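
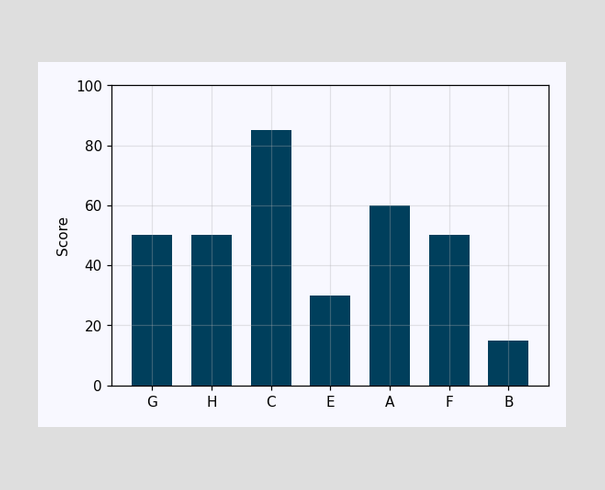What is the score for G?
50

Reading along the chart's y-axis, the G bar reaches 50.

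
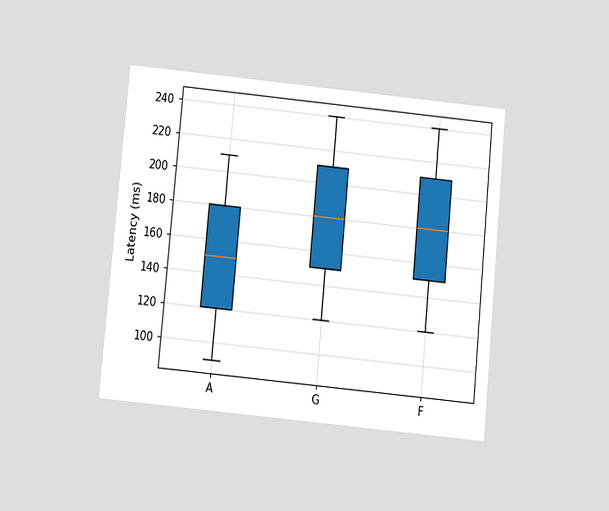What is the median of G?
The chart is tilted about 5° clockwise and viewed slightly from below. The median line in the G box sits at 180ms.

180ms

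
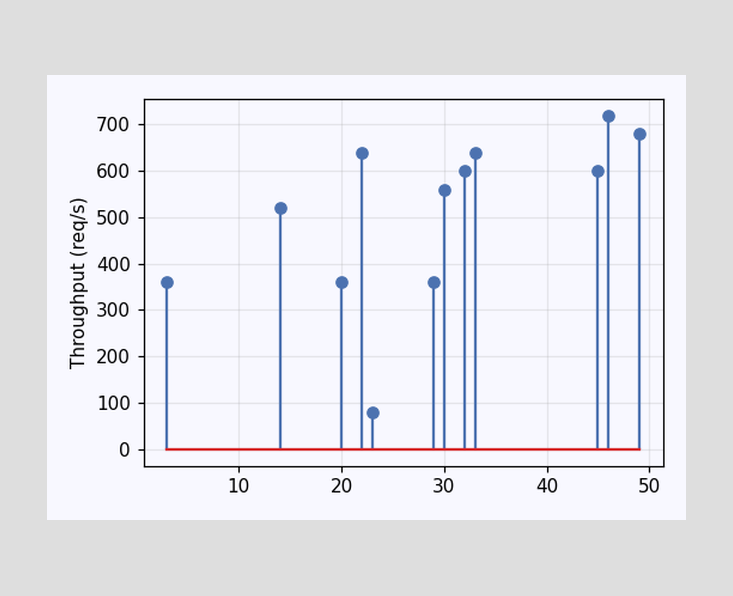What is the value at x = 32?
600req/s

The stem at x=32 reaches 600req/s.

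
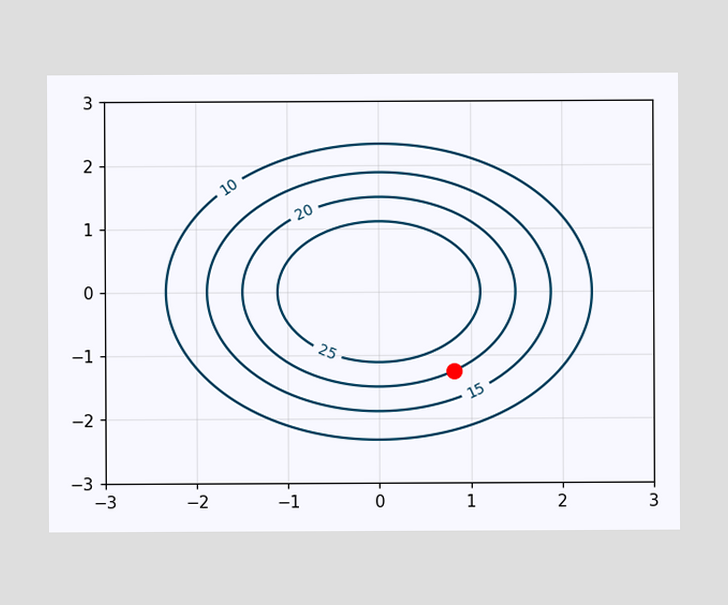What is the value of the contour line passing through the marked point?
The marked point sits on the contour labelled 20.

20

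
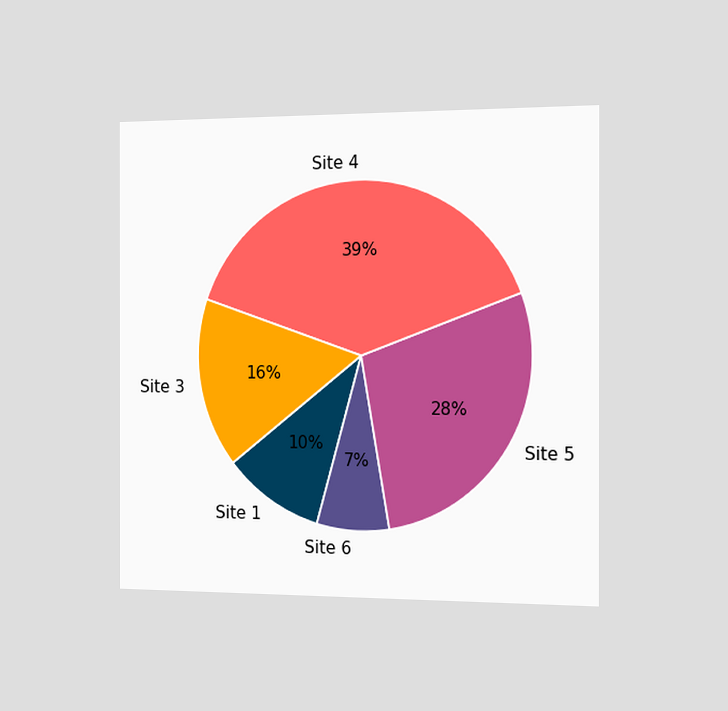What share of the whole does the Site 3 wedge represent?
16%

The chart is viewed slightly from the right. The Site 3 slice takes up 16% of the pie.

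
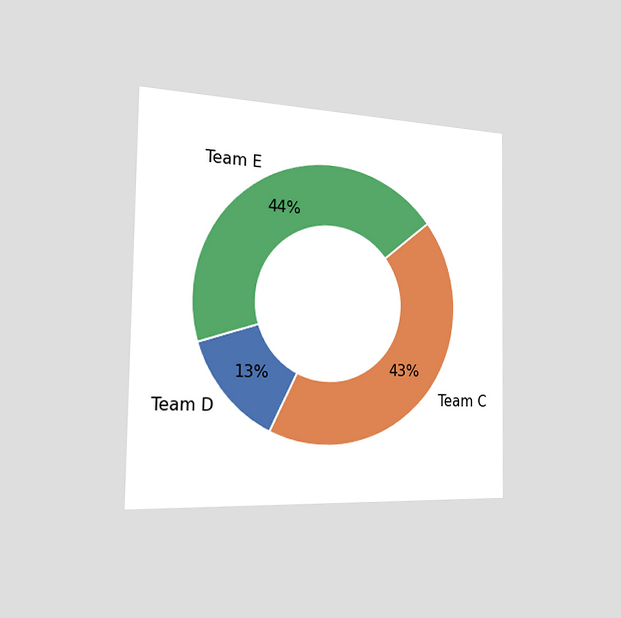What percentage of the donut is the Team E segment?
44%

The chart is viewed slightly from the left. The Team E segment takes up 44% of the ring.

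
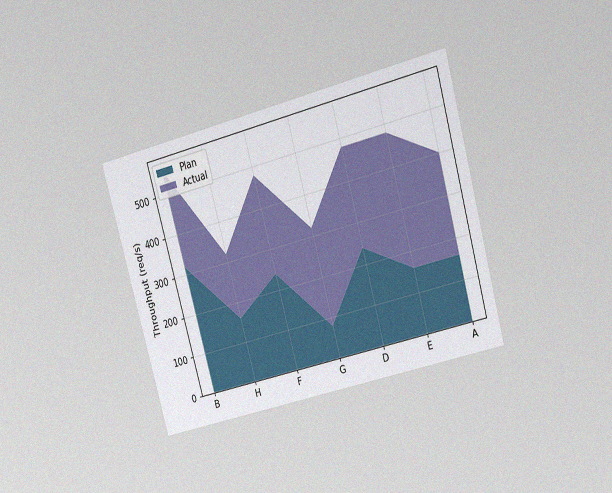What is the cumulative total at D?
The chart is tilted about 15° counter-clockwise and viewed at a slight angle, with some photo noise. The stacked total at D reaches 480req/s.

480req/s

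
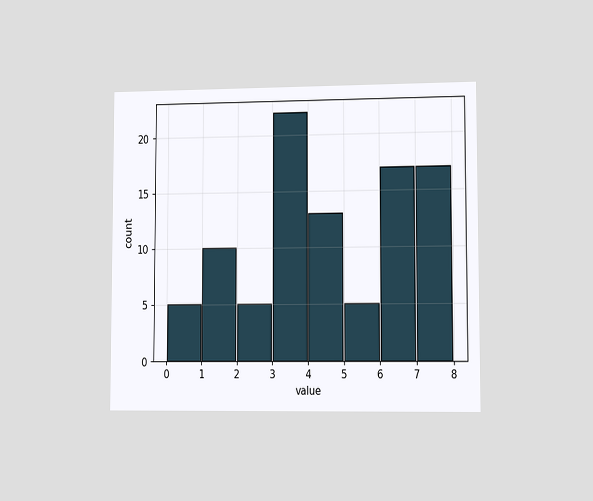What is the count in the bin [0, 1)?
The chart is viewed slightly from the right. The [0, 1) bin has height 5.

5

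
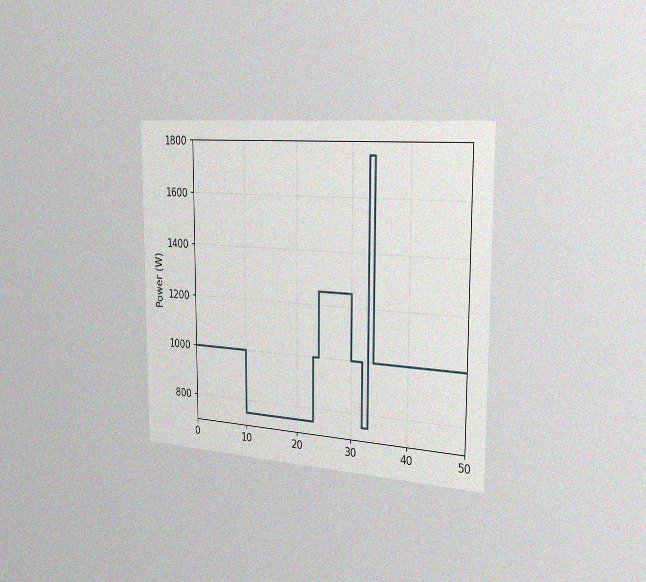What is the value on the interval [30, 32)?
The chart is viewed slightly from the right, with some photo noise. On [30, 32) the step sits at 1000W.

1000W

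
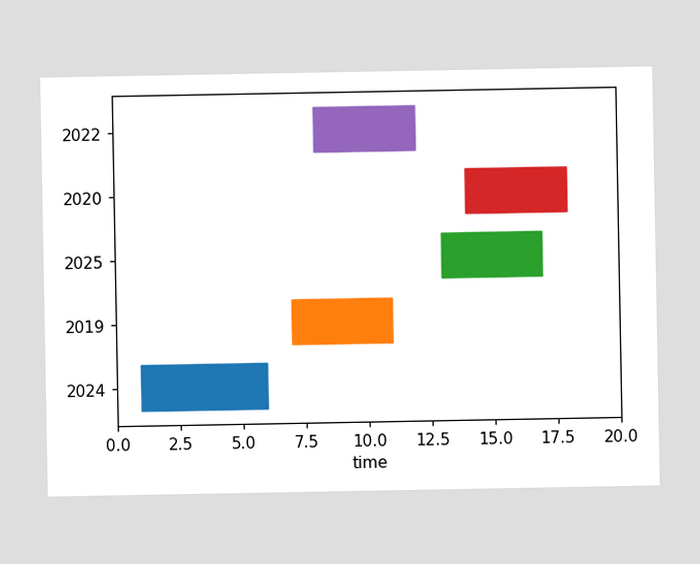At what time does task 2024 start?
The 2024 bar begins at t=1.

1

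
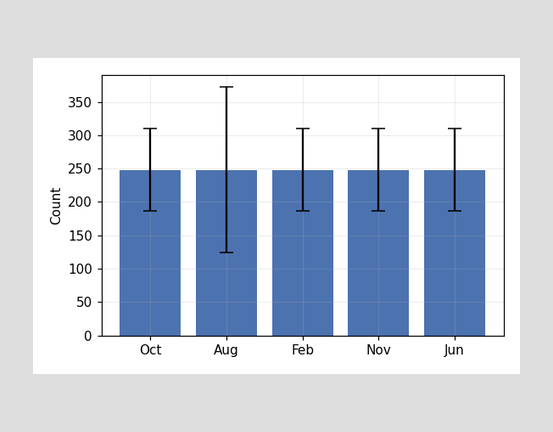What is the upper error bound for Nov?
310

The Nov bar's upper whisker reaches 310.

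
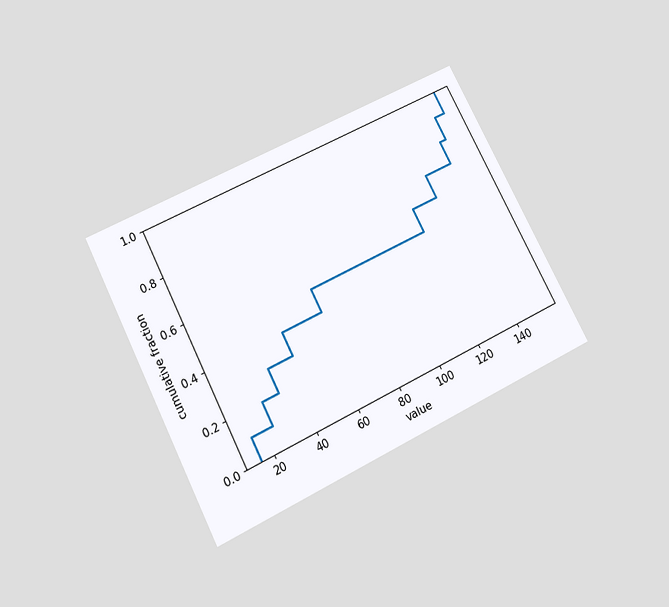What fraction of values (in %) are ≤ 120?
60%

The chart is tilted about 27° counter-clockwise and viewed slightly from below. At x=120 the ECDF step is at 60%.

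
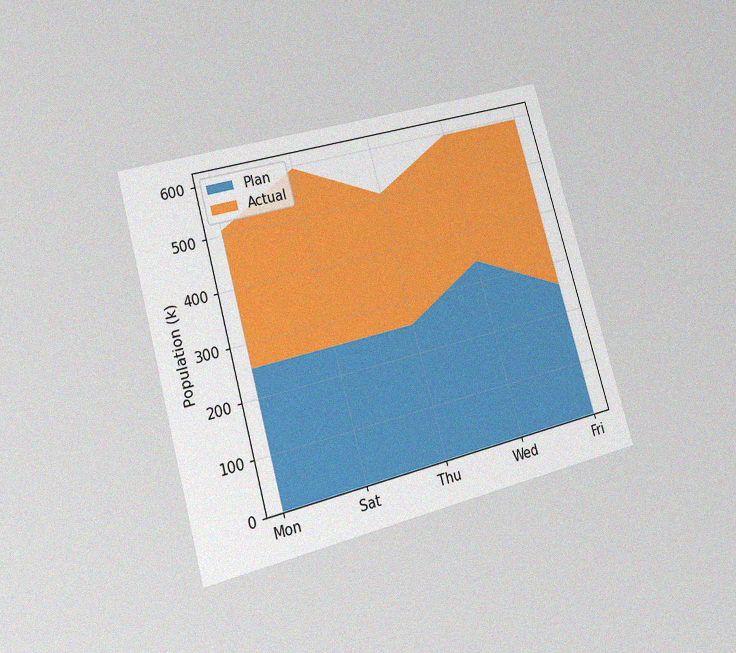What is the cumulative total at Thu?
510k

The chart is tilted about 16° counter-clockwise and viewed at a slight angle, with some photo noise. The stacked total at Thu reaches 510k.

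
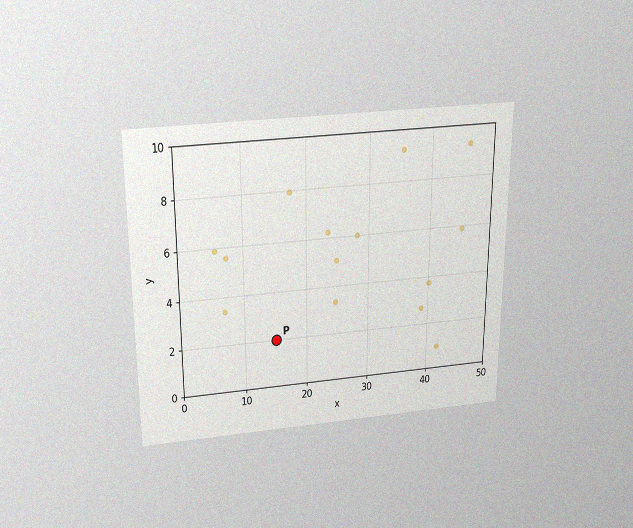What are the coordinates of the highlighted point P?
(15, 2)

The chart is viewed slightly from above, with some photo noise. Following the gridlines from P to each axis, P sits at (15, 2).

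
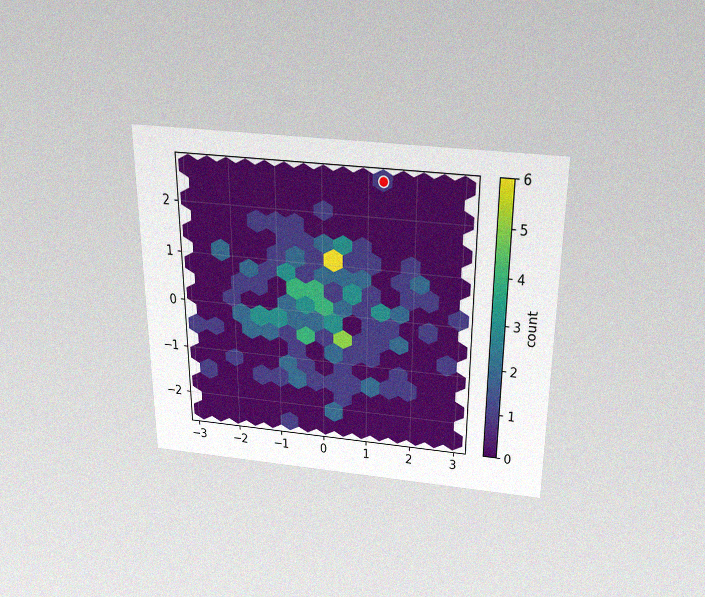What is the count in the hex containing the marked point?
The chart is viewed slightly from above, with some photo noise. The marked hex reads 1 on the colorbar.

1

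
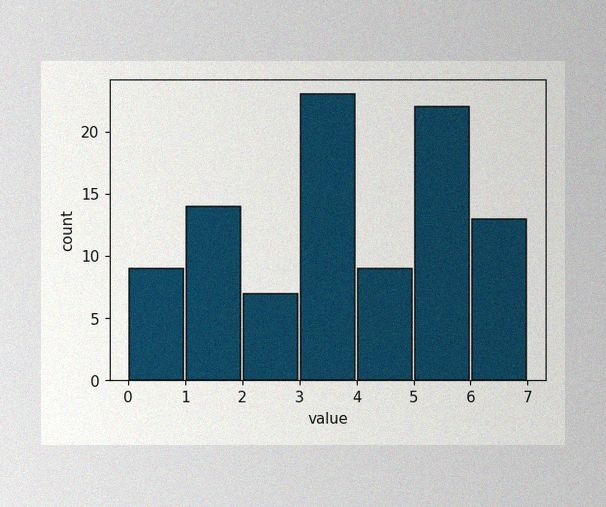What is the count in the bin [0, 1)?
The image has some photo noise and uneven lighting. The [0, 1) bin has height 9.

9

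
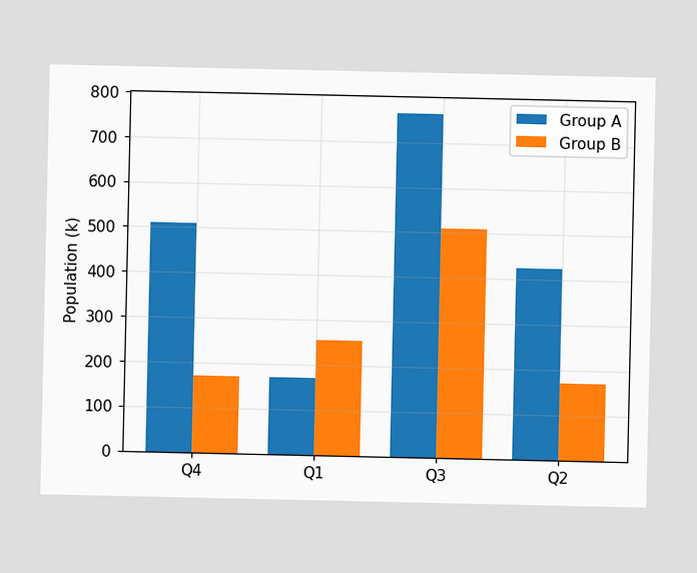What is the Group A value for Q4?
The Group A bar at Q4 reaches 510k on the y-axis.

510k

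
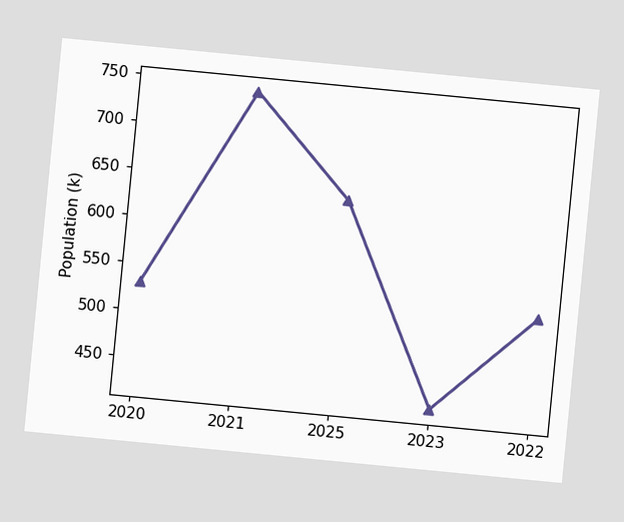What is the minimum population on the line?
424k

The chart is tilted about 6° clockwise. The lowest point is at 2023, and reading across to the y-axis gives 424k.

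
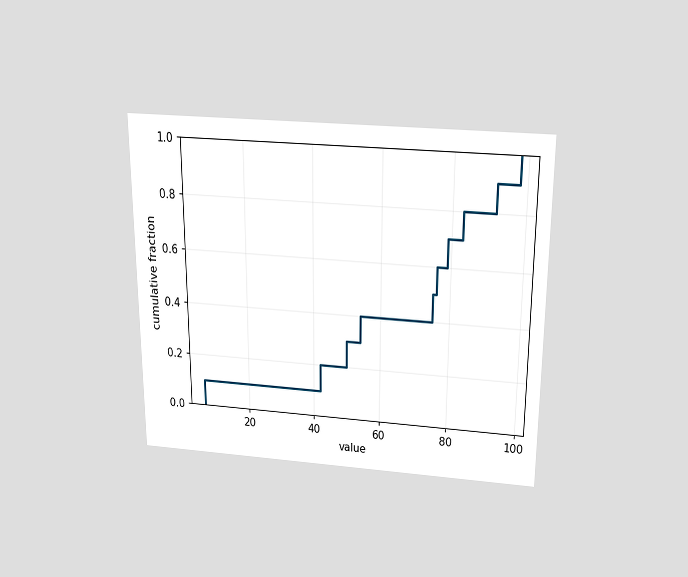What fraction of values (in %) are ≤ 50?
The chart is viewed slightly from above. At x=50 the ECDF step is at 30%.

30%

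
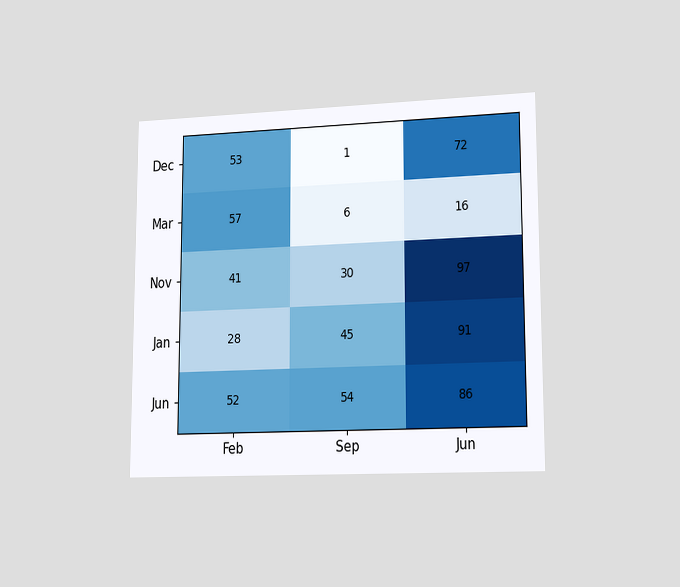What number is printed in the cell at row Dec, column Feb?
53

The chart is viewed slightly from the right. The (Dec, Feb) cell reads 53.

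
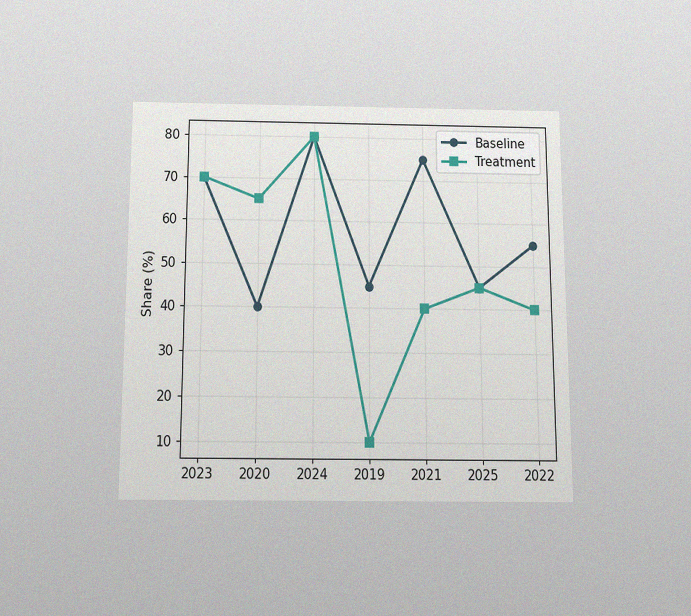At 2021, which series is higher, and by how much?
The chart is viewed slightly from below, with some photo noise. At 2021, Baseline sits above the other line by 35%.

Baseline, by 35%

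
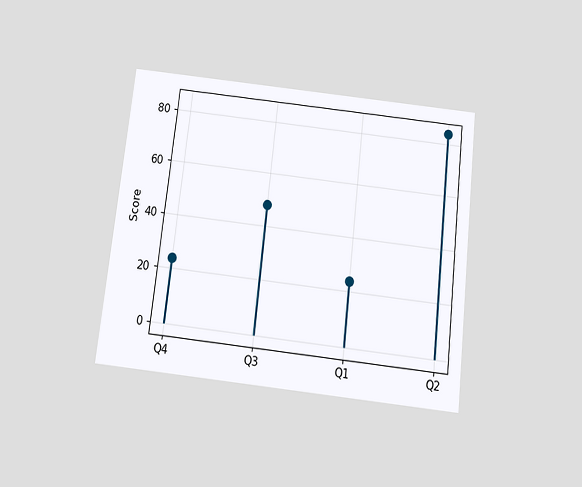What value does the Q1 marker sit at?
The chart is tilted about 6° clockwise and viewed slightly from below. The Q1 marker sits at 24.

24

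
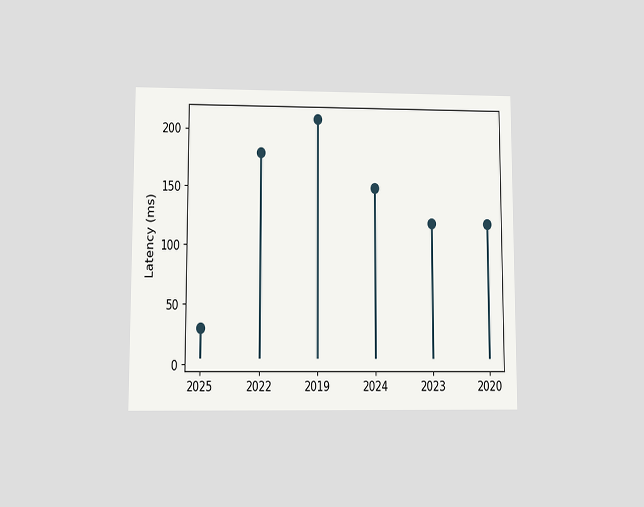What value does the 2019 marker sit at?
210ms

The chart is viewed at a slight angle. The 2019 marker sits at 210ms.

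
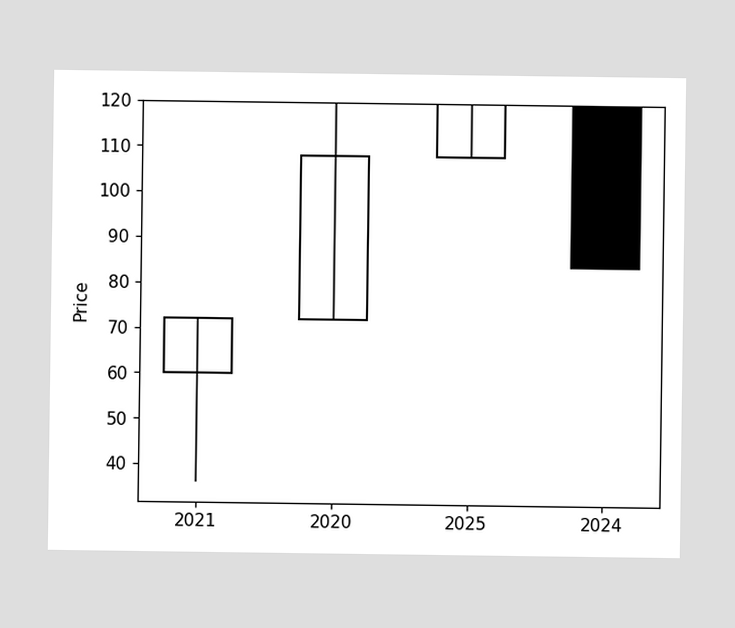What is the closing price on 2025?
120

The 2025 candle closes at 120.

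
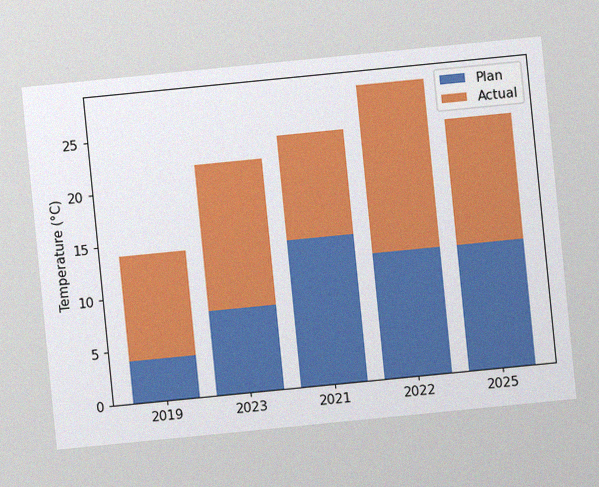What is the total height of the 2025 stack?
The chart is tilted about 6° counter-clockwise, with some photo noise. The 2025 stack's top reaches 24°C on the y-axis.

24°C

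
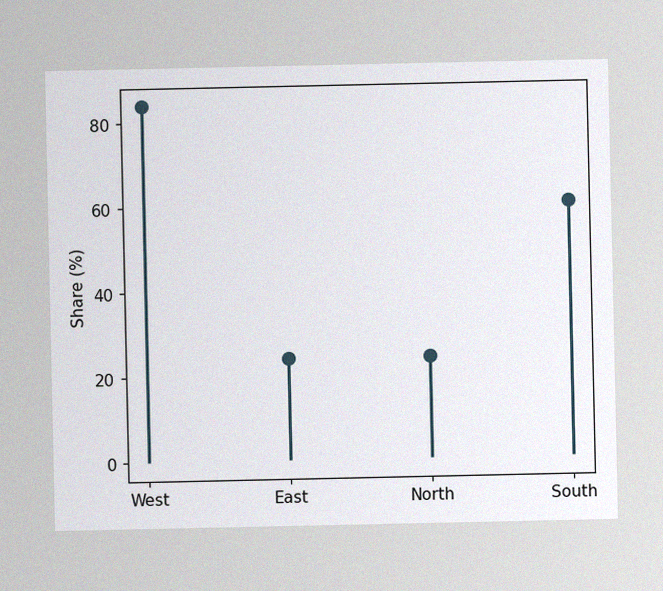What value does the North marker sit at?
The image has some photo noise and uneven lighting. The North marker sits at 24%.

24%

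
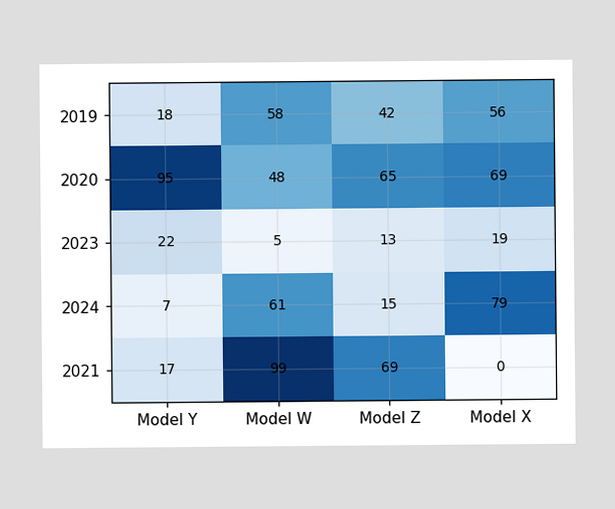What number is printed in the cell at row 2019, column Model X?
56

The (2019, Model X) cell reads 56.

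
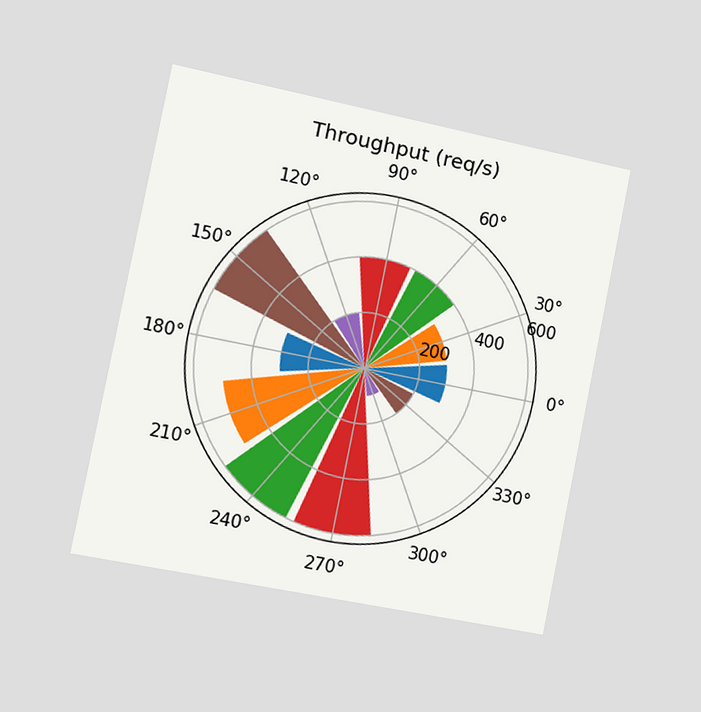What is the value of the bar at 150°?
600req/s

The chart is tilted about 11° clockwise and viewed slightly from the left. The bar at 150° reaches 600req/s on the radial axis.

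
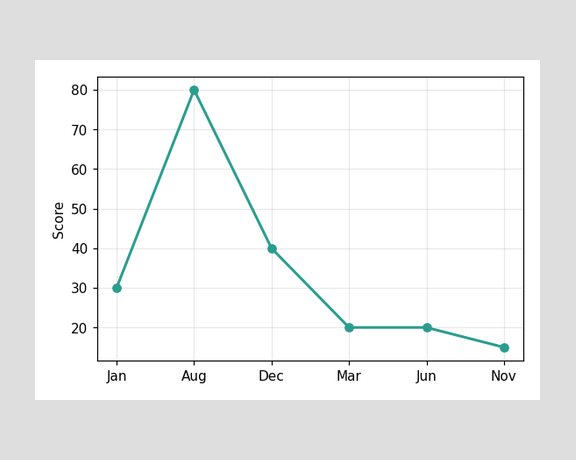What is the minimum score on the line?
15

The lowest point is at Nov, and reading across to the y-axis gives 15.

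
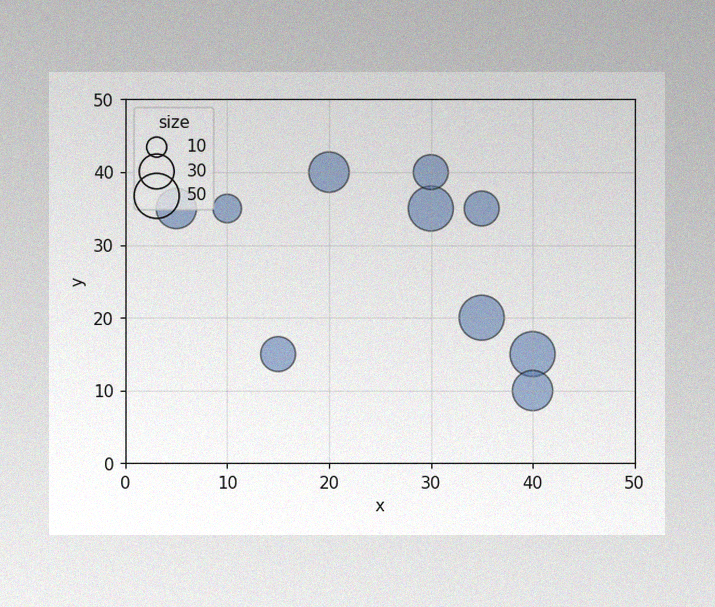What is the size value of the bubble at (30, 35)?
50

The image has some photo noise and uneven lighting. Matching the bubble at (30, 35) against the size legend gives 50.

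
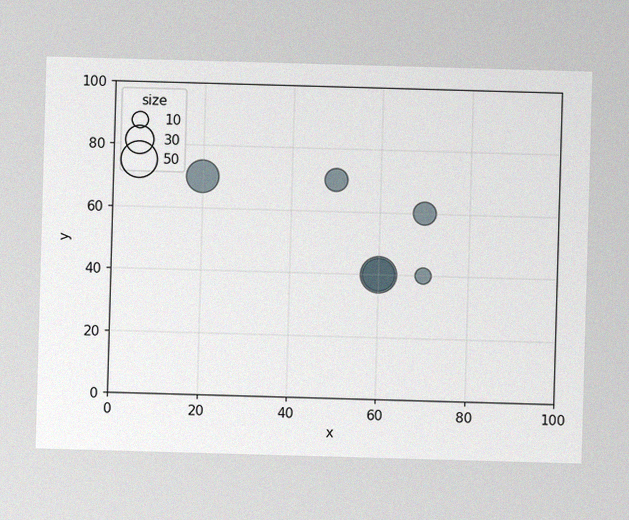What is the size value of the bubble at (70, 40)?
The image has some photo noise and uneven lighting. Matching the bubble at (70, 40) against the size legend gives 10.

10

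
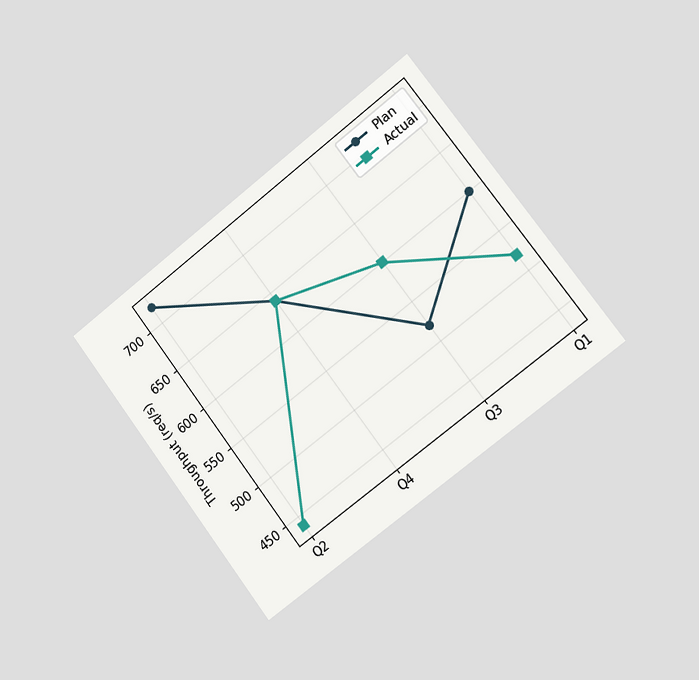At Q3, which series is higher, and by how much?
Actual, by 80req/s

The chart is tilted about 37° counter-clockwise and viewed slightly from the right. At Q3, Actual sits above the other line by 80req/s.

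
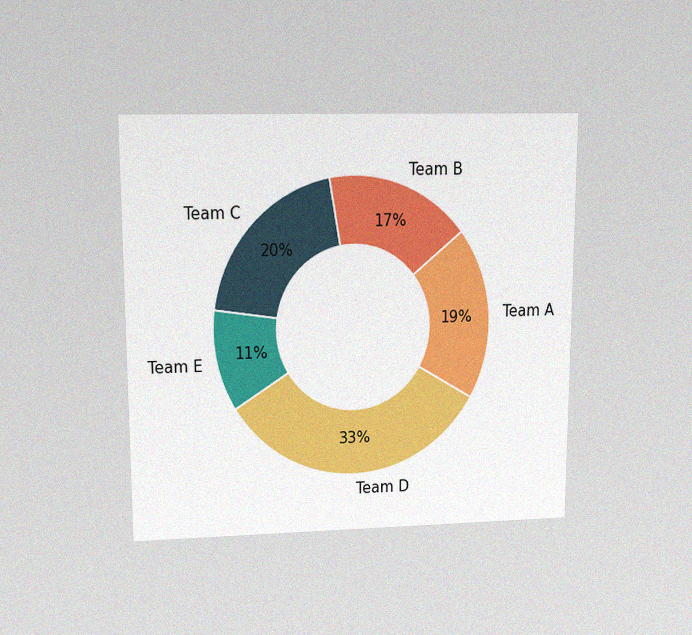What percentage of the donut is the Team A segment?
The chart is viewed at a slight angle, with some photo noise. The Team A segment takes up 19% of the ring.

19%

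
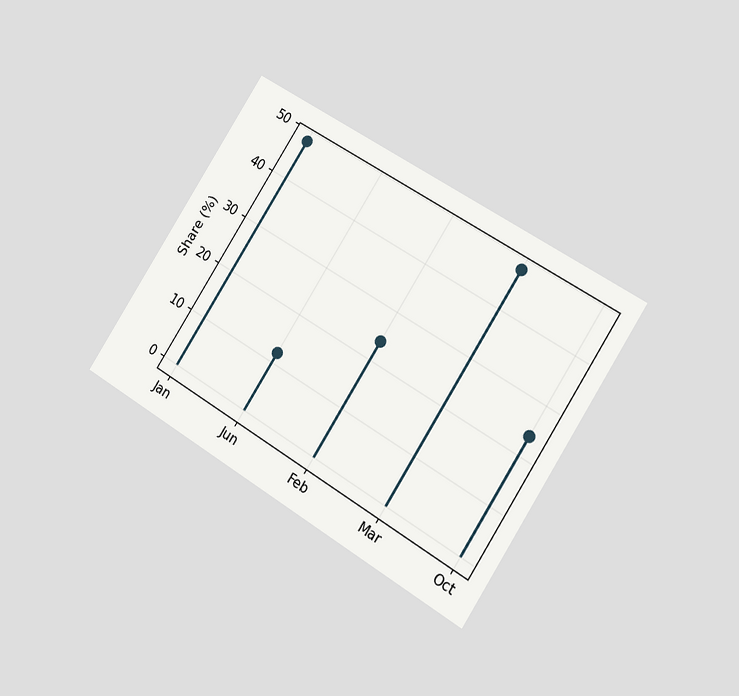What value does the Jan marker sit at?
48%

The chart is tilted about 32° clockwise and viewed slightly from the right. The Jan marker sits at 48%.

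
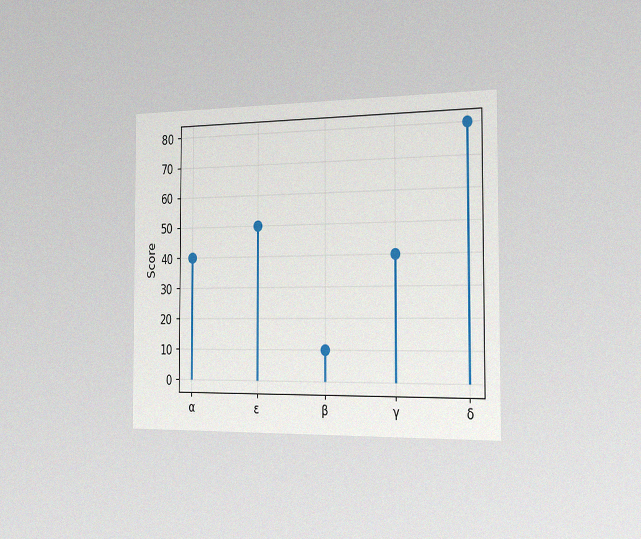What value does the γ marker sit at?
The chart is viewed slightly from the right, with some photo noise. The γ marker sits at 40.

40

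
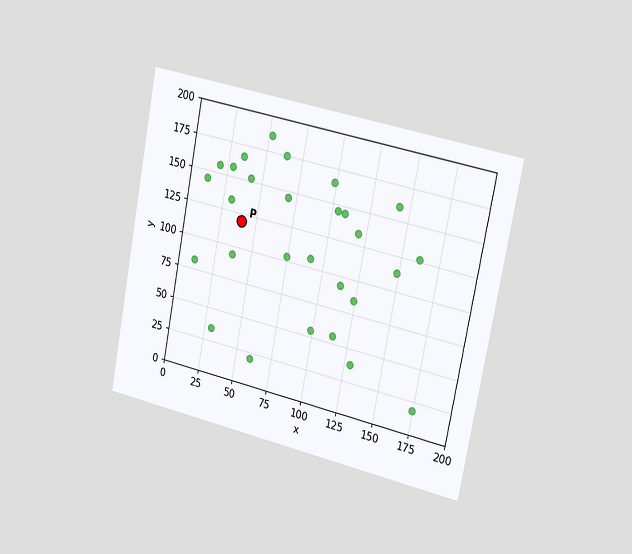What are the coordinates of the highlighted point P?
(40, 120)

The chart is tilted about 11° clockwise and viewed slightly from the right. Following the gridlines from P to each axis, P sits at (40, 120).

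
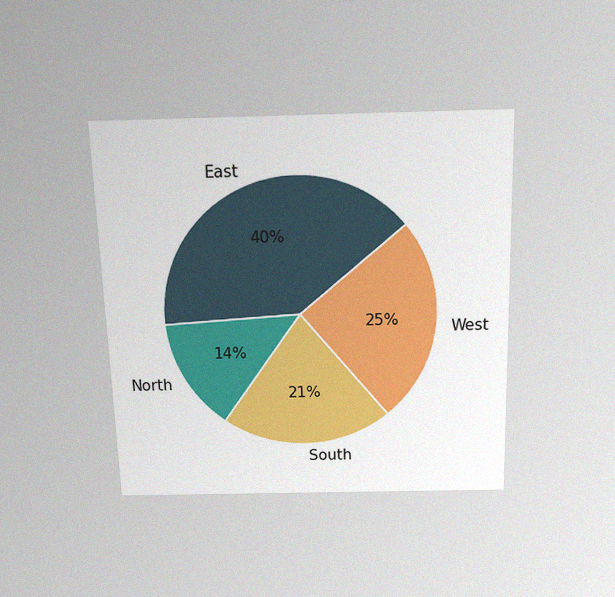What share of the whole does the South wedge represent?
The chart is viewed slightly from above, with some photo noise. The South slice takes up 21% of the pie.

21%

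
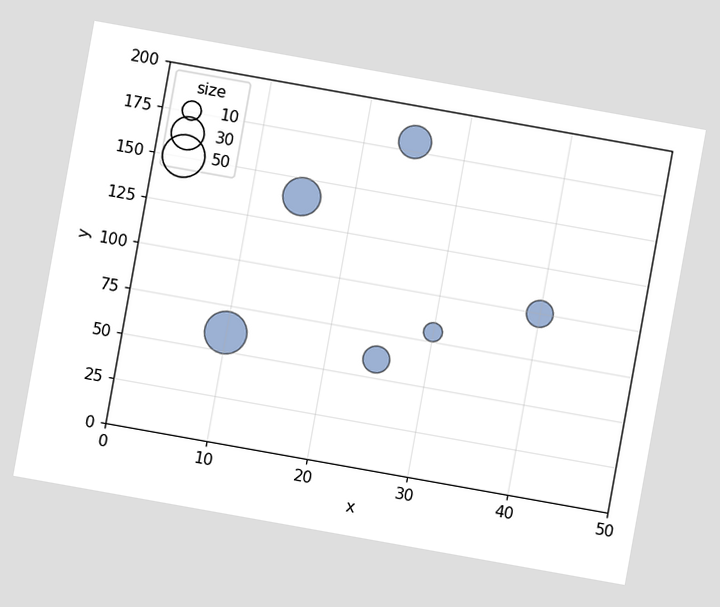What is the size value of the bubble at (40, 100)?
20

The chart is tilted about 10° clockwise. Matching the bubble at (40, 100) against the size legend gives 20.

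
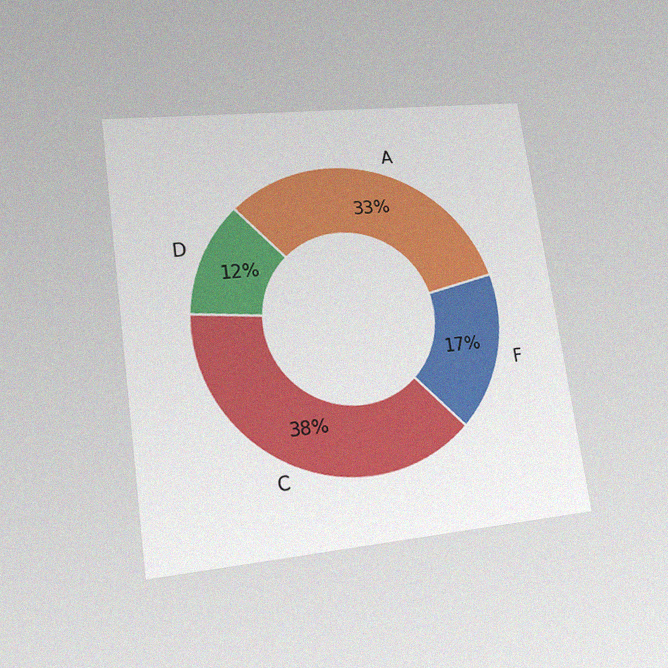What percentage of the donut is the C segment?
38%

The chart is tilted about 8° counter-clockwise and viewed at a slight angle, with some photo noise. The C segment takes up 38% of the ring.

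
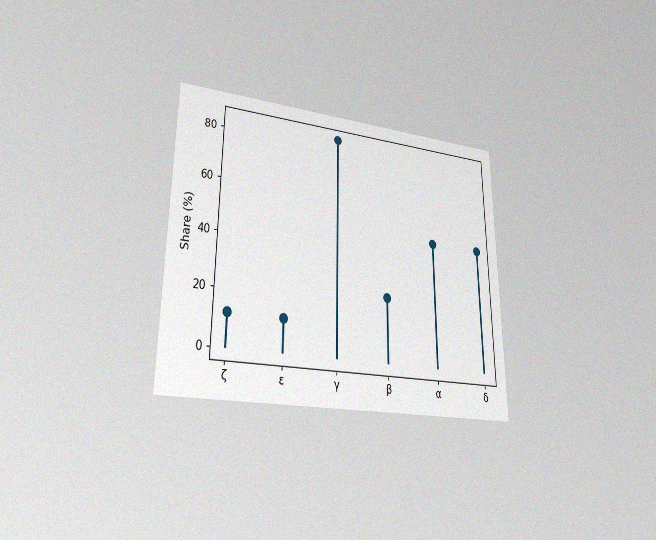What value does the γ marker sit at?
84%

The chart is viewed at a slight angle, with some photo noise. The γ marker sits at 84%.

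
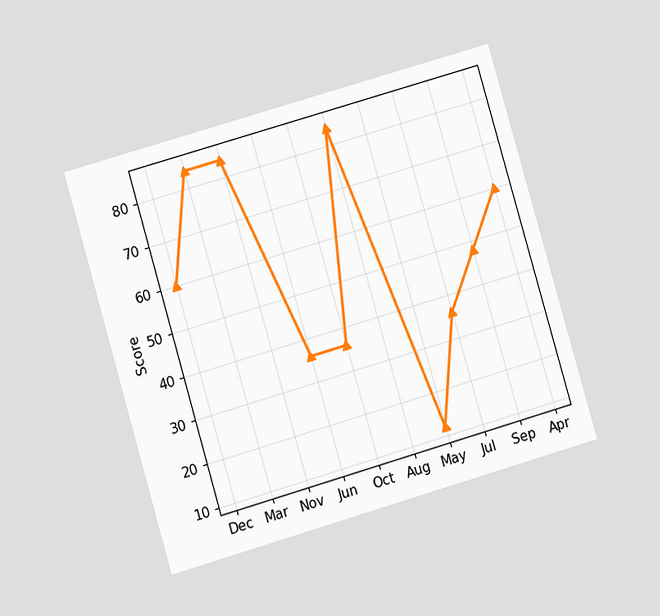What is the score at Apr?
60

The chart is tilted about 16° counter-clockwise and viewed at a slight angle. At Apr, the line is at 60.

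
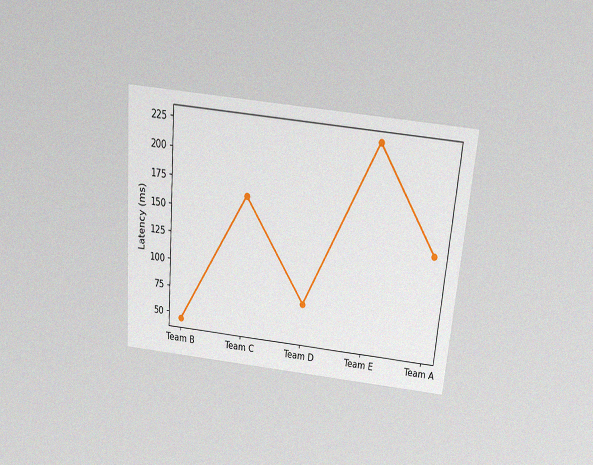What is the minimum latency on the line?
45ms

The chart is tilted about 5° clockwise and viewed slightly from above, with some photo noise. The lowest point is at Team B, and reading across to the y-axis gives 45ms.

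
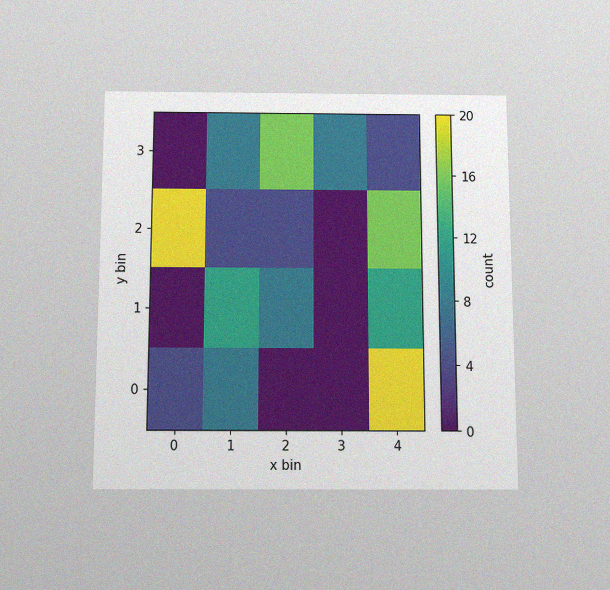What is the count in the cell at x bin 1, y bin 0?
The chart is viewed slightly from below, with some photo noise. Matching the cell (1, 0) against the colorbar gives 8.

8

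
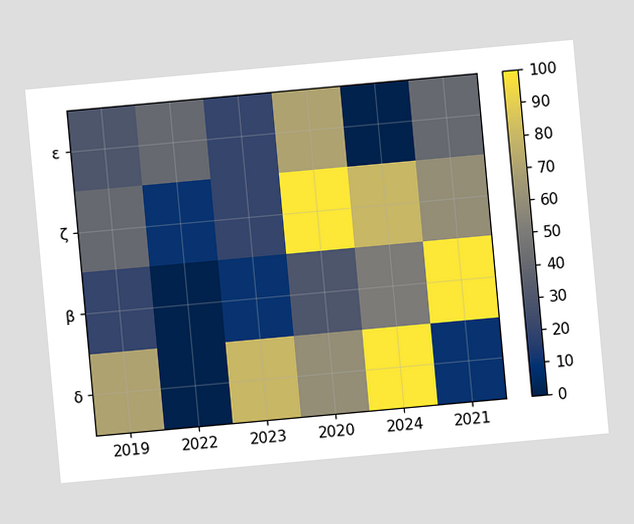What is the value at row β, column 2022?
0

The chart is tilted about 5° counter-clockwise. Matching cell (β, 2022) against the colorbar gives 0.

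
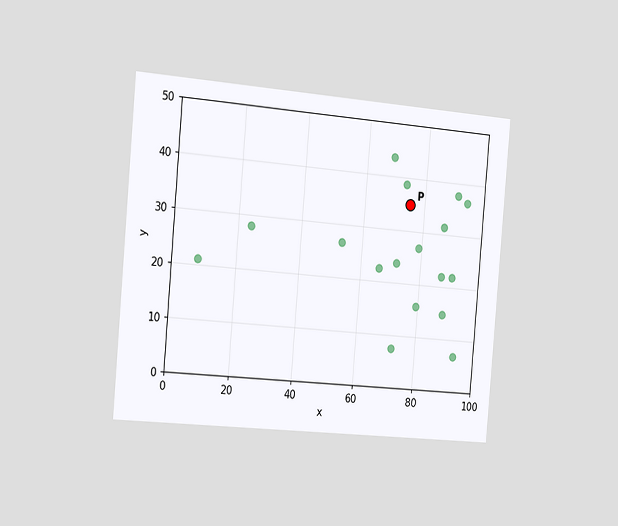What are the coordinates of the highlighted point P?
(75, 35)

The chart is tilted about 5° clockwise and viewed slightly from the left. Following the gridlines from P to each axis, P sits at (75, 35).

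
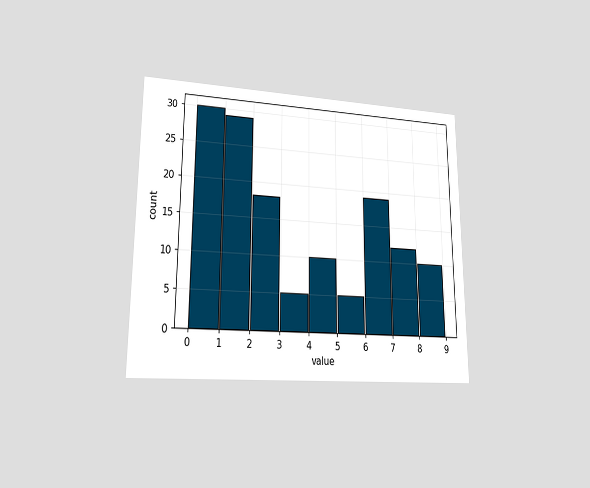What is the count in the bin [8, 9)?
10

The chart is viewed at a slight angle. The [8, 9) bin has height 10.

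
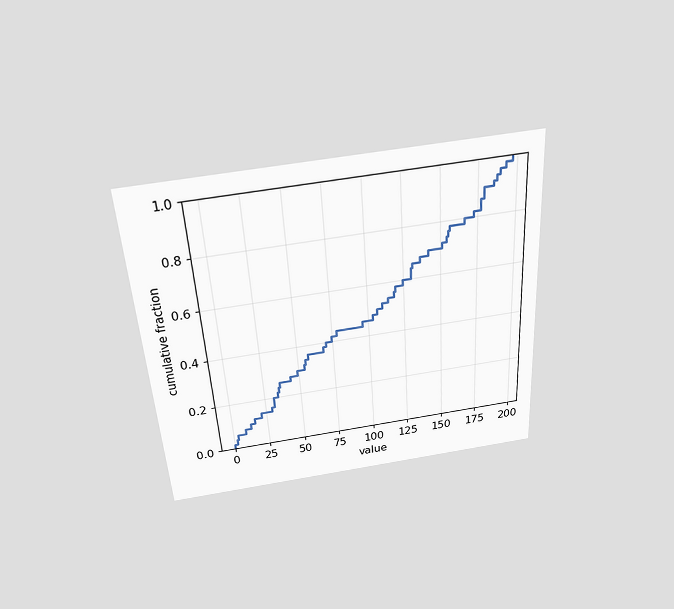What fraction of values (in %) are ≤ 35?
24%

The chart is tilted about 4° counter-clockwise and viewed slightly from above. At x=35 the ECDF step is at 24%.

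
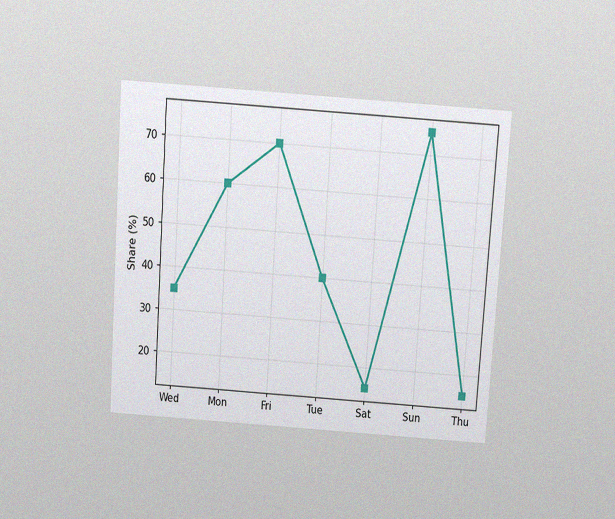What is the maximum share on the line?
The chart is tilted about 4° clockwise and viewed slightly from above, with some photo noise. The highest point is at Sun, and reading across to the y-axis gives 75%.

75%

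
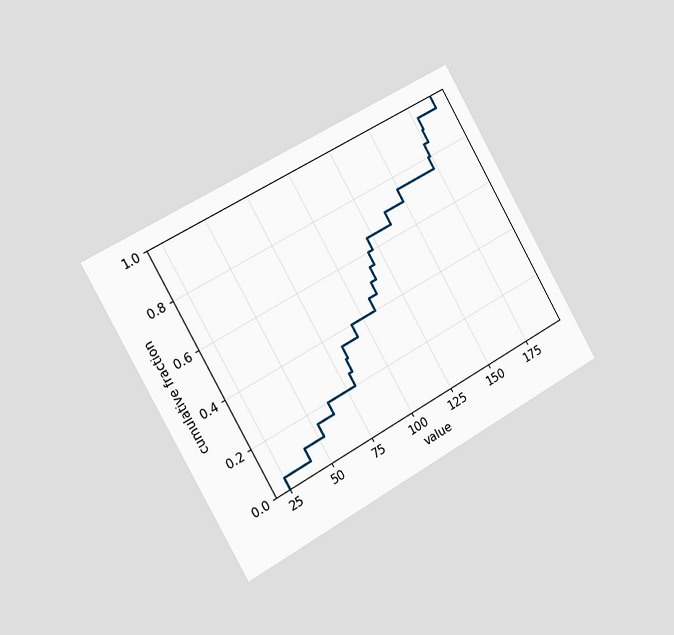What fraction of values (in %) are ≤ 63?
The chart is tilted about 29° counter-clockwise and viewed slightly from the left. At x=63 the ECDF step is at 20%.

20%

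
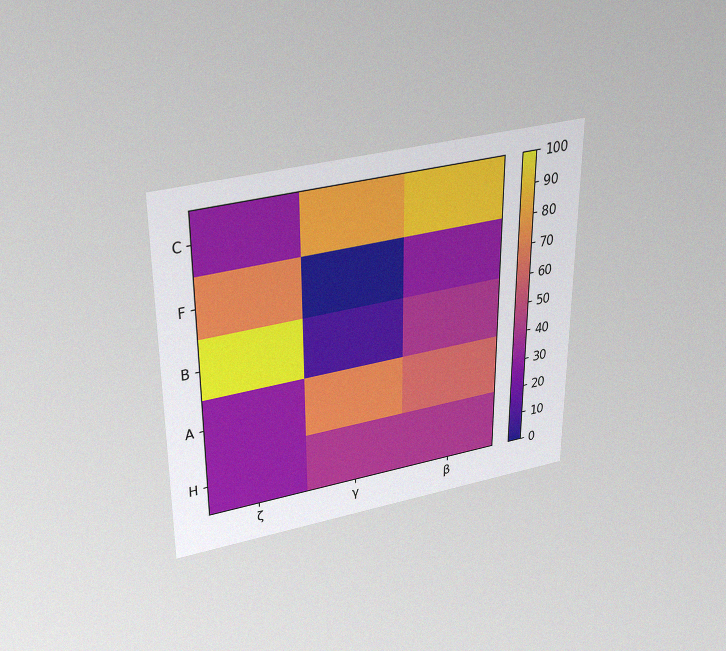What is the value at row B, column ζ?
The chart is viewed slightly from above, with some photo noise. Matching cell (B, ζ) against the colorbar gives 100.

100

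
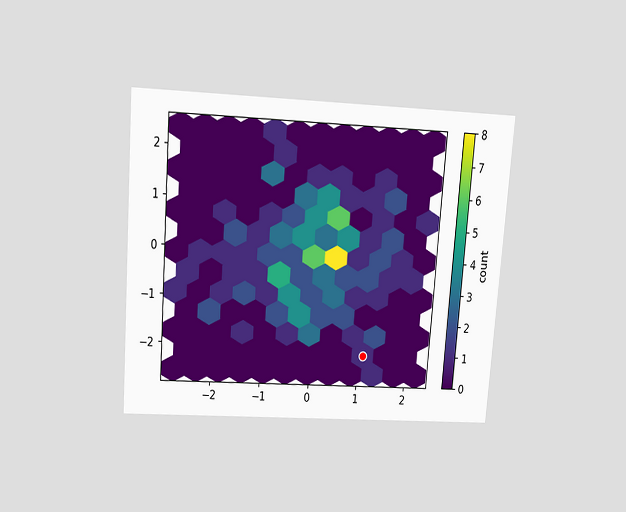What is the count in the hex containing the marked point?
The chart is tilted about 4° clockwise and viewed slightly from above. The marked hex reads 1 on the colorbar.

1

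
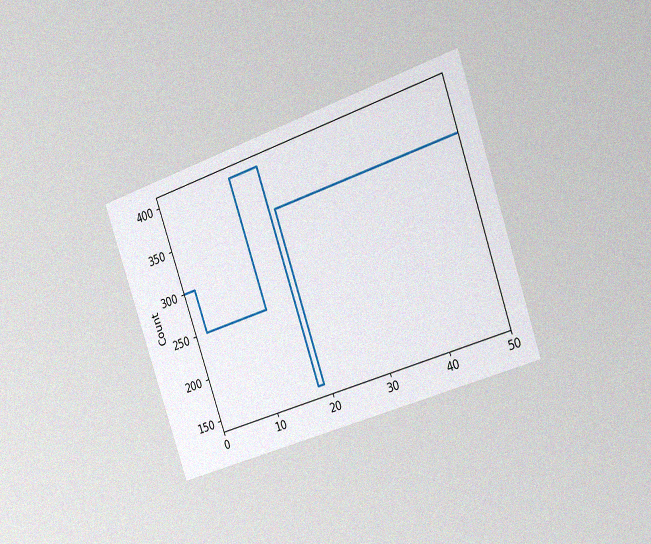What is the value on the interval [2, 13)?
The chart is tilted about 19° counter-clockwise and viewed slightly from the right, with some photo noise. On [2, 13) the step sits at 250.

250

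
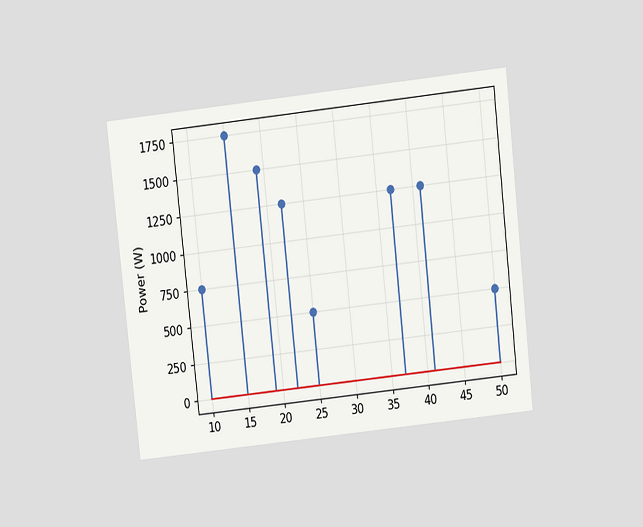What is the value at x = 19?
The chart is tilted about 6° counter-clockwise and viewed at a slight angle. The stem at x=19 reaches 1500W.

1500W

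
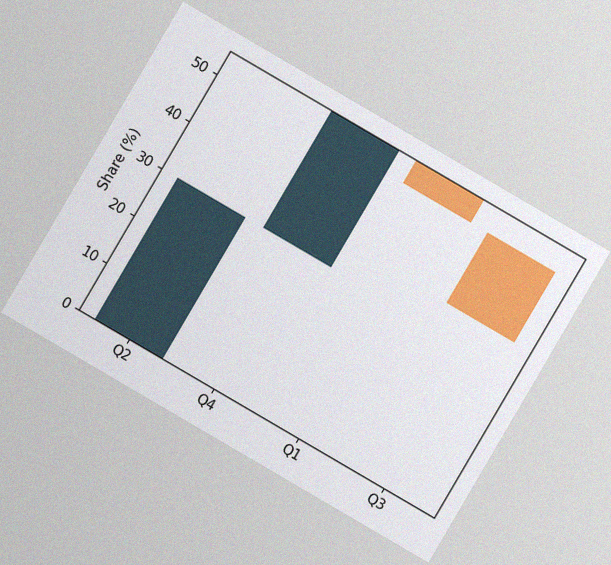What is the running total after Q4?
The chart is tilted about 30° clockwise, with some photo noise. After Q4 the running total reaches 55%.

55%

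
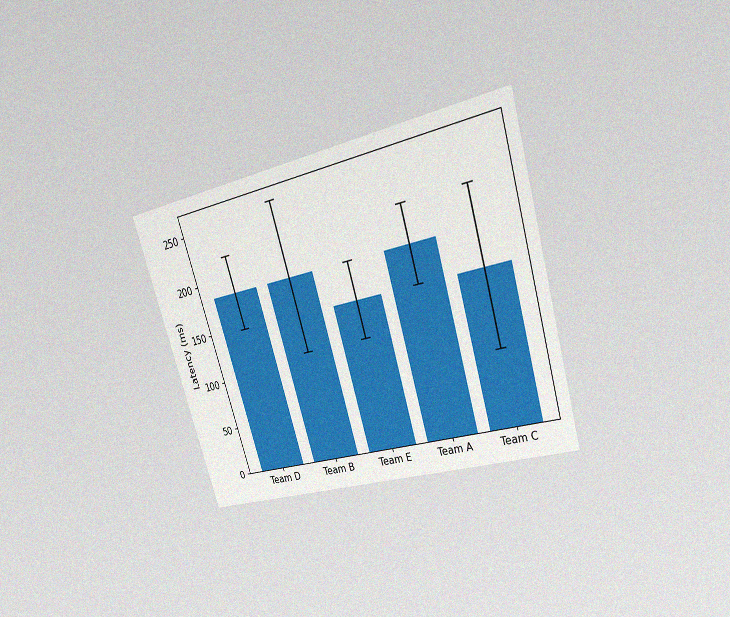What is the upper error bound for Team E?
185ms

The chart is tilted about 17° counter-clockwise and viewed at a slight angle, with some photo noise. The Team E bar's upper whisker reaches 185ms.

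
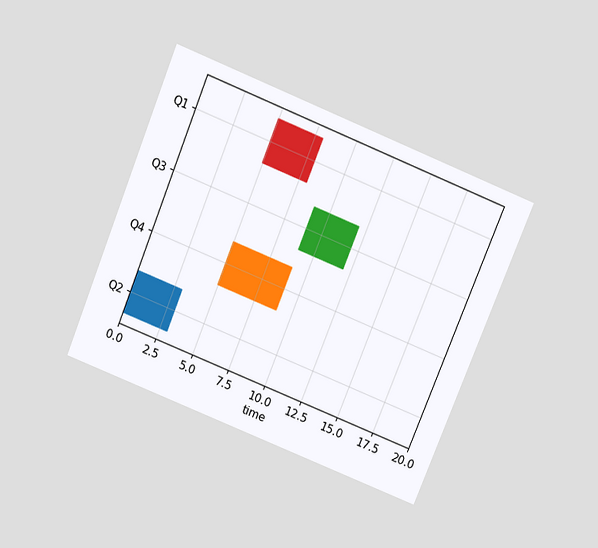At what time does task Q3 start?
9

The chart is tilted about 22° clockwise and viewed slightly from above. The Q3 bar begins at t=9.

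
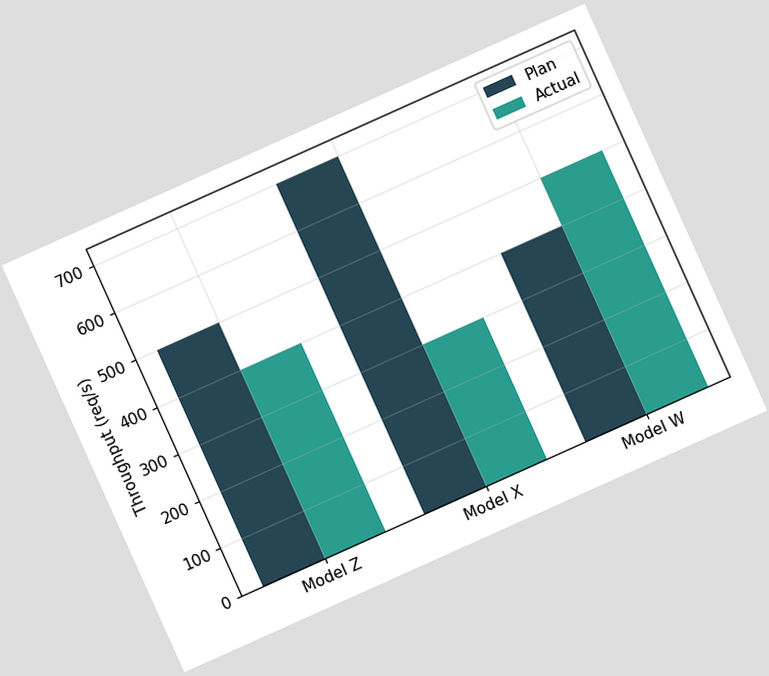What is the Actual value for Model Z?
400req/s

The chart is tilted about 24° counter-clockwise. The Actual bar at Model Z reaches 400req/s on the y-axis.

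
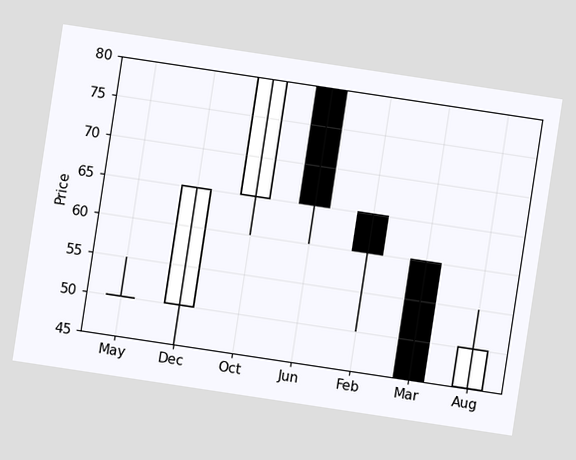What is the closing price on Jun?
65

The chart is tilted about 9° clockwise. The Jun candle closes at 65.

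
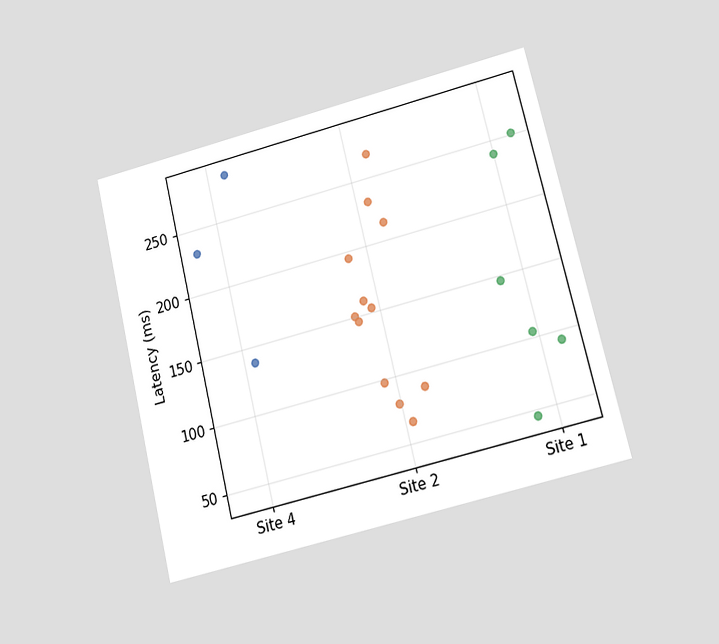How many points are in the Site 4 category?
The chart is tilted about 14° counter-clockwise and viewed at a slight angle. Counting the markers in the Site 4 column gives 3.

3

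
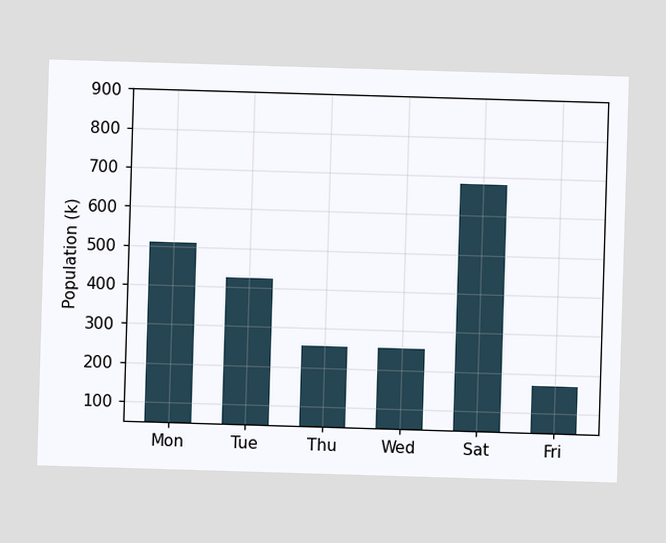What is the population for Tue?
425k

Reading along the chart's y-axis, the Tue bar reaches 425k.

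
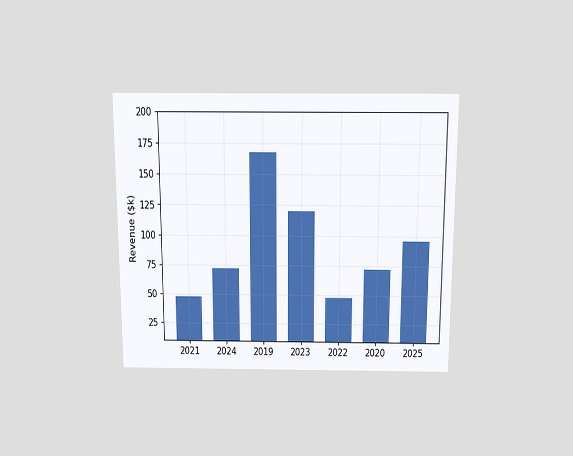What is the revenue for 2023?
$120k

The chart is viewed slightly from above. Reading along the chart's y-axis, the 2023 bar reaches $120k.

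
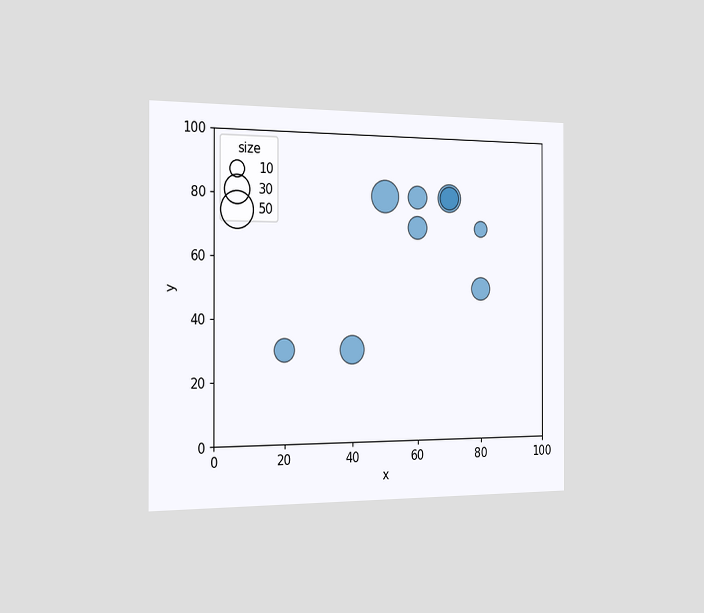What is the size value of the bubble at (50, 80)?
The chart is viewed slightly from the left. Matching the bubble at (50, 80) against the size legend gives 40.

40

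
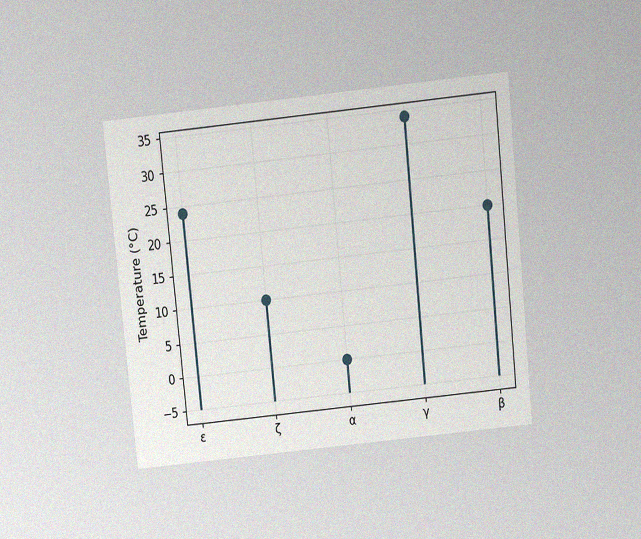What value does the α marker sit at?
0°C

The chart is tilted about 6° counter-clockwise and viewed slightly from above, with some photo noise. The α marker sits at 0°C.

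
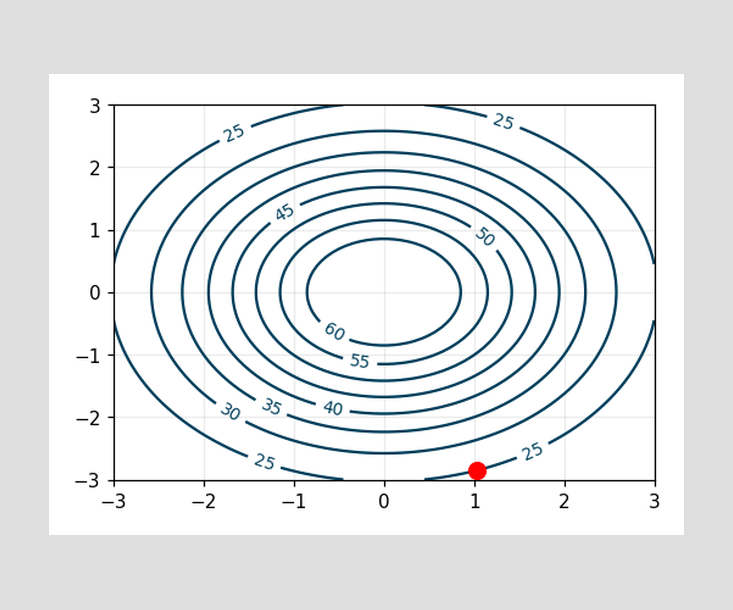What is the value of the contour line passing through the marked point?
The marked point sits on the contour labelled 25.

25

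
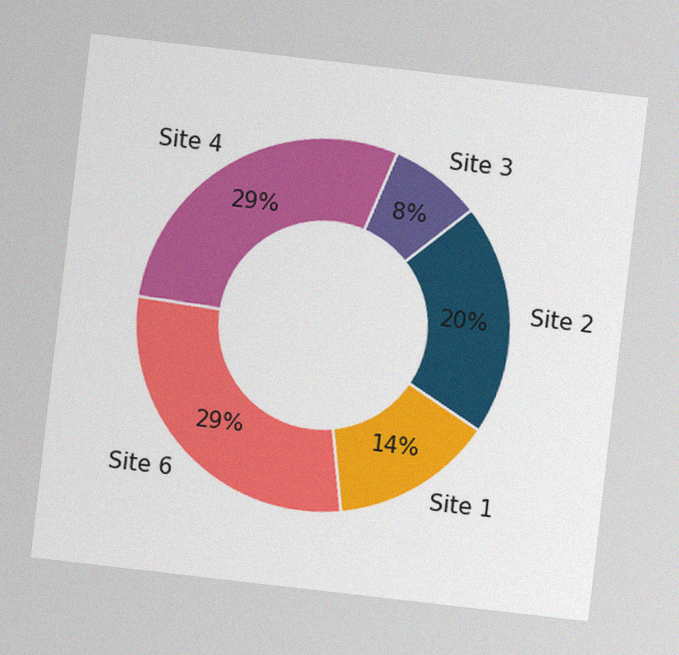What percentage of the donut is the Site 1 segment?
14%

The chart is tilted about 7° clockwise, with some photo noise. The Site 1 segment takes up 14% of the ring.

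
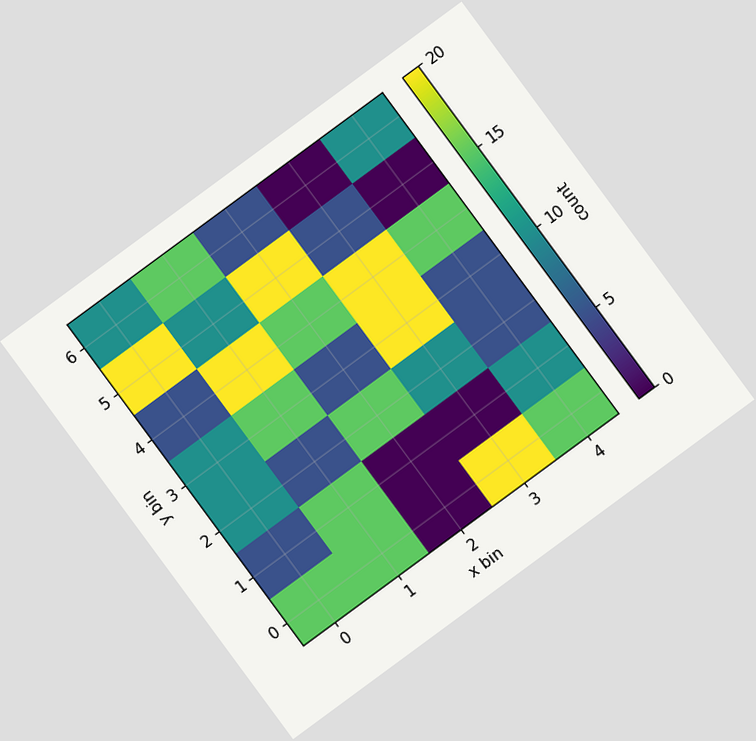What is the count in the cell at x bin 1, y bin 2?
The chart is tilted about 36° counter-clockwise. Matching the cell (1, 2) against the colorbar gives 5.

5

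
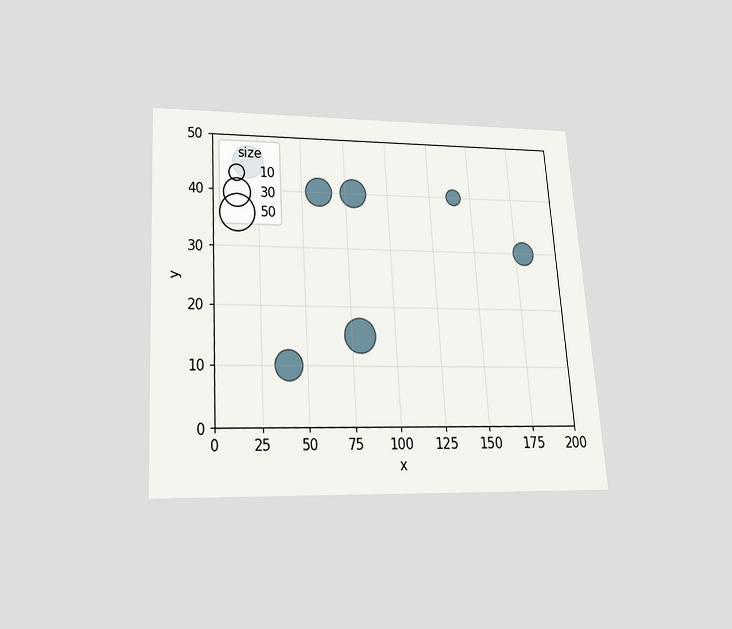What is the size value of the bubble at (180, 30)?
20

The chart is tilted about 4° counter-clockwise and viewed slightly from below. Matching the bubble at (180, 30) against the size legend gives 20.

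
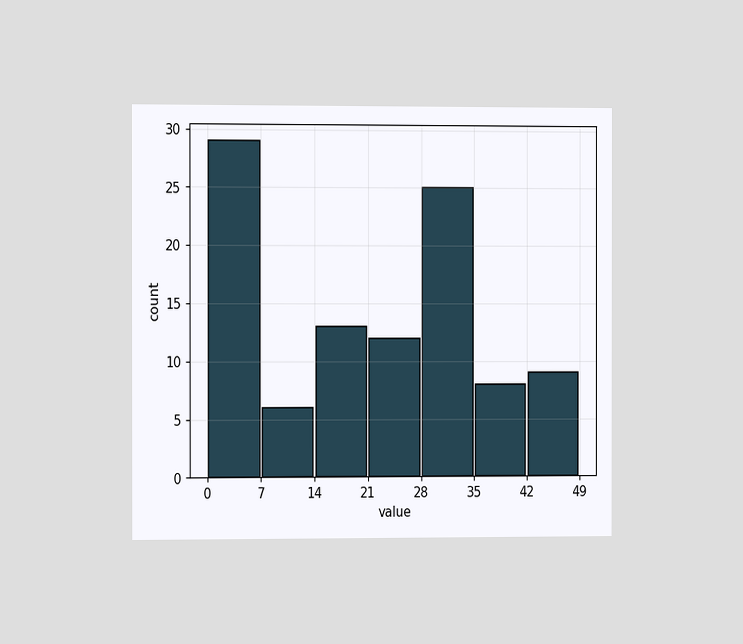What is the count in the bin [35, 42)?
The chart is viewed at a slight angle. The [35, 42) bin has height 8.

8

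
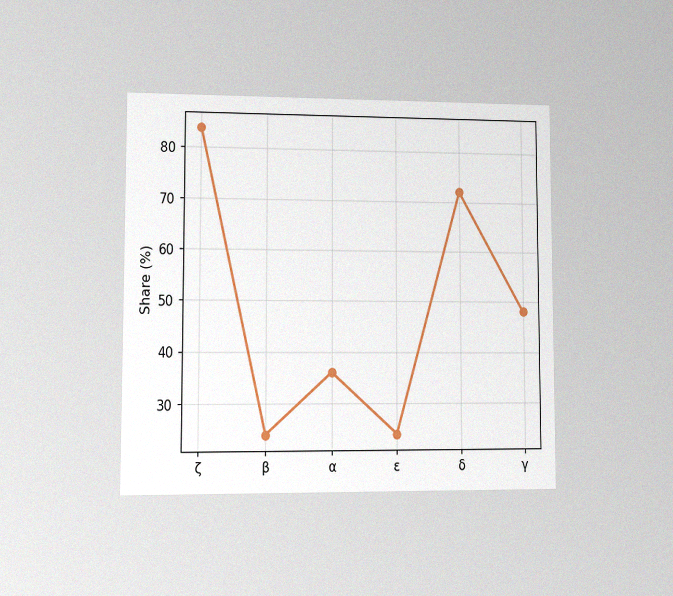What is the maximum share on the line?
84%

The chart is viewed at a slight angle, with some photo noise. The highest point is at ζ, and reading across to the y-axis gives 84%.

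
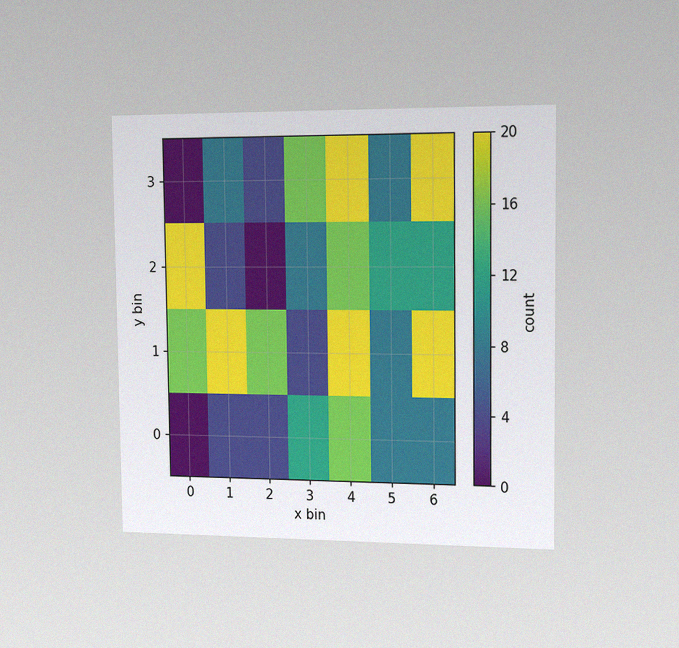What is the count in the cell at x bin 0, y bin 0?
0

The chart is viewed slightly from the right, with some photo noise. Matching the cell (0, 0) against the colorbar gives 0.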